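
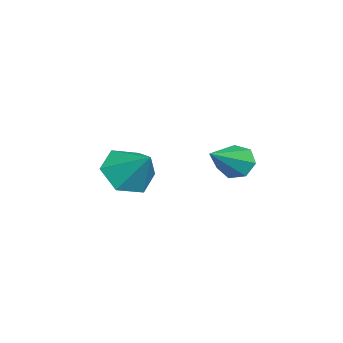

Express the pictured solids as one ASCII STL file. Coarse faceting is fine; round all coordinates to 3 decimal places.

solid 
facet normal -0.793 0.304 -0.527
outer loop
vertex 1.572 -0.649 -2.796
vertex 1.249 -0.463 -2.203
vertex 1.668 -0.078 -2.611
endloop
endfacet
facet normal 0.798 0.060 -0.600
outer loop
vertex 1.572 -0.649 -2.796
vertex 1.668 -0.078 -2.611
vertex 2.851 -1.077 -1.137
endloop
endfacet
facet normal -0.793 0.305 -0.527
outer loop
vertex 1.668 -0.078 -2.611
vertex 1.249 -0.463 -2.203
vertex 1.449 0.203 -2.119
endloop
endfacet
facet normal 0.705 0.704 -0.088
outer loop
vertex 1.668 -0.078 -2.611
vertex 1.449 0.203 -2.119
vertex 2.851 -1.077 -1.137
endloop
endfacet
facet normal -0.792 0.305 -0.528
outer loop
vertex 1.449 0.203 -2.119
vertex 1.249 -0.463 -2.203
vertex 1.079 -0.017 -1.691
endloop
endfacet
facet normal 0.258 0.750 0.609
outer loop
vertex 1.449 0.203 -2.119
vertex 1.079 -0.017 -1.691
vertex 2.851 -1.077 -1.137
endloop
endfacet
facet normal -0.793 0.304 -0.528
outer loop
vertex 1.079 -0.017 -1.691
vertex 1.249 -0.463 -2.203
vertex 0.837 -0.573 -1.648
endloop
endfacet
facet normal -0.204 0.163 0.965
outer loop
vertex 1.079 -0.017 -1.691
vertex 0.837 -0.573 -1.648
vertex 2.851 -1.077 -1.137
endloop
endfacet
facet normal -0.793 0.304 -0.528
outer loop
vertex 0.837 -0.573 -1.648
vertex 1.249 -0.463 -2.203
vertex 0.906 -1.046 -2.024
endloop
endfacet
facet normal -0.335 -0.616 0.713
outer loop
vertex 0.837 -0.573 -1.648
vertex 0.906 -1.046 -2.024
vertex 2.851 -1.077 -1.137
endloop
endfacet
facet normal -0.793 0.304 -0.528
outer loop
vertex 0.906 -1.046 -2.024
vertex 1.249 -0.463 -2.203
vertex 1.233 -1.079 -2.534
endloop
endfacet
facet normal -0.035 -0.998 0.042
outer loop
vertex 0.906 -1.046 -2.024
vertex 1.233 -1.079 -2.534
vertex 2.851 -1.077 -1.137
endloop
endfacet
facet normal -0.793 0.304 -0.527
outer loop
vertex 1.233 -1.079 -2.534
vertex 1.249 -0.463 -2.203
vertex 1.572 -0.649 -2.796
endloop
endfacet
facet normal 0.468 -0.699 -0.541
outer loop
vertex 1.233 -1.079 -2.534
vertex 1.572 -0.649 -2.796
vertex 2.851 -1.077 -1.137
endloop
endfacet
facet normal -0.455 -0.579 -0.676
outer loop
vertex -0.314 -5.269 -3.673
vertex -0.888 -4.439 -3.998
vertex 0.048 -4.646 -4.45
endloop
endfacet
facet normal 0.940 -0.205 0.273
outer loop
vertex -0.314 -5.269 -3.673
vertex 0.048 -4.646 -4.45
vertex -0.152 -3.501 -2.902
endloop
endfacet
facet normal -0.455 -0.579 -0.677
outer loop
vertex 0.048 -4.646 -4.45
vertex -0.888 -4.439 -3.998
vertex -0.525 -3.816 -4.775
endloop
endfacet
facet normal 0.840 0.483 -0.248
outer loop
vertex 0.048 -4.646 -4.45
vertex -0.525 -3.816 -4.775
vertex -0.152 -3.501 -2.902
endloop
endfacet
facet normal -0.454 -0.579 -0.677
outer loop
vertex -0.525 -3.816 -4.775
vertex -0.888 -4.439 -3.998
vertex -1.462 -3.609 -4.323
endloop
endfacet
facet normal 0.124 0.974 -0.189
outer loop
vertex -0.525 -3.816 -4.775
vertex -1.462 -3.609 -4.323
vertex -0.152 -3.501 -2.902
endloop
endfacet
facet normal -0.455 -0.579 -0.676
outer loop
vertex -1.462 -3.609 -4.323
vertex -0.888 -4.439 -3.998
vertex -1.824 -4.232 -3.546
endloop
endfacet
facet normal -0.491 0.777 0.394
outer loop
vertex -1.462 -3.609 -4.323
vertex -1.824 -4.232 -3.546
vertex -0.152 -3.501 -2.902
endloop
endfacet
facet normal -0.455 -0.579 -0.677
outer loop
vertex -1.824 -4.232 -3.546
vertex -0.888 -4.439 -3.998
vertex -1.251 -5.062 -3.221
endloop
endfacet
facet normal -0.391 0.088 0.916
outer loop
vertex -1.824 -4.232 -3.546
vertex -1.251 -5.062 -3.221
vertex -0.152 -3.501 -2.902
endloop
endfacet
facet normal -0.454 -0.579 -0.677
outer loop
vertex -1.251 -5.062 -3.221
vertex -0.888 -4.439 -3.998
vertex -0.314 -5.269 -3.673
endloop
endfacet
facet normal 0.324 -0.403 0.856
outer loop
vertex -1.251 -5.062 -3.221
vertex -0.314 -5.269 -3.673
vertex -0.152 -3.501 -2.902
endloop
endfacet

endsolid


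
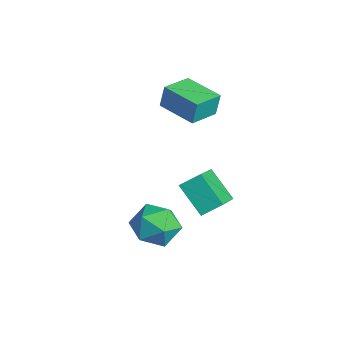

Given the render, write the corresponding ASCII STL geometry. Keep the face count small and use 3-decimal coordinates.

solid 
facet normal -0.912 -0.402 0.085
outer loop
vertex -3.516 2.22 1.627
vertex -4.095 3.486 1.405
vertex -3.53 2.027 0.565
endloop
endfacet
facet normal 0.410 -0.898 0.158
outer loop
vertex -1.925 2.734 0.415
vertex -3.516 2.22 1.627
vertex -3.53 2.027 0.565
endloop
endfacet
facet normal -0.912 -0.402 0.085
outer loop
vertex -3.53 2.027 0.565
vertex -4.095 3.486 1.405
vertex -4.109 3.293 0.342
endloop
endfacet
facet normal -0.013 -0.179 -0.984
outer loop
vertex -4.109 3.293 0.342
vertex -1.925 2.734 0.415
vertex -3.53 2.027 0.565
endloop
endfacet
facet normal 0.013 0.179 0.984
outer loop
vertex -3.516 2.22 1.627
vertex -2.49 4.193 1.255
vertex -4.095 3.486 1.405
endloop
endfacet
facet normal 0.410 -0.898 0.158
outer loop
vertex -1.911 2.927 1.478
vertex -3.516 2.22 1.627
vertex -1.925 2.734 0.415
endloop
endfacet
facet normal 0.012 0.179 0.984
outer loop
vertex -1.911 2.927 1.478
vertex -2.49 4.193 1.255
vertex -3.516 2.22 1.627
endloop
endfacet
facet normal -0.410 0.898 -0.158
outer loop
vertex -4.095 3.486 1.405
vertex -2.49 4.193 1.255
vertex -4.109 3.293 0.342
endloop
endfacet
facet normal -0.013 -0.178 -0.984
outer loop
vertex -2.504 4.0 0.193
vertex -1.925 2.734 0.415
vertex -4.109 3.293 0.342
endloop
endfacet
facet normal -0.410 0.898 -0.158
outer loop
vertex -4.109 3.293 0.342
vertex -2.49 4.193 1.255
vertex -2.504 4.0 0.193
endloop
endfacet
facet normal 0.912 0.402 -0.085
outer loop
vertex -2.504 4.0 0.193
vertex -1.911 2.927 1.478
vertex -1.925 2.734 0.415
endloop
endfacet
facet normal 0.912 0.402 -0.085
outer loop
vertex -2.49 4.193 1.255
vertex -1.911 2.927 1.478
vertex -2.504 4.0 0.193
endloop
endfacet
facet normal -0.208 -0.076 0.975
outer loop
vertex 0.271 0.79 -2.507
vertex -0.667 0.26 -2.748
vertex 0.265 -0.311 -2.594
endloop
endfacet
facet normal 0.497 -0.071 0.865
outer loop
vertex 0.271 0.79 -2.507
vertex 0.265 -0.311 -2.594
vertex 1.098 0.273 -3.025
endloop
endfacet
facet normal 0.663 0.534 0.525
outer loop
vertex 0.271 0.79 -2.507
vertex 1.098 0.273 -3.025
vertex 0.68 1.204 -3.445
endloop
endfacet
facet normal 0.060 0.903 0.425
outer loop
vertex 0.271 0.79 -2.507
vertex 0.68 1.204 -3.445
vertex -0.411 1.196 -3.274
endloop
endfacet
facet normal -0.478 0.526 0.703
outer loop
vertex 0.271 0.79 -2.507
vertex -0.411 1.196 -3.274
vertex -0.667 0.26 -2.748
endloop
endfacet
facet normal 0.657 -0.617 0.434
outer loop
vertex 1.098 0.273 -3.025
vertex 0.265 -0.311 -2.594
vertex 0.671 -0.576 -3.586
endloop
endfacet
facet normal -0.484 -0.625 0.612
outer loop
vertex 0.265 -0.311 -2.594
vertex -0.667 0.26 -2.748
vertex -0.42 -0.584 -3.415
endloop
endfacet
facet normal -0.921 0.349 0.173
outer loop
vertex -0.667 0.26 -2.748
vertex -0.411 1.196 -3.274
vertex -0.838 0.347 -3.835
endloop
endfacet
facet normal -0.050 0.960 -0.277
outer loop
vertex -0.411 1.196 -3.274
vertex 0.68 1.204 -3.445
vertex -0.005 0.931 -4.266
endloop
endfacet
facet normal 0.925 0.363 -0.116
outer loop
vertex 0.68 1.204 -3.445
vertex 1.098 0.273 -3.025
vertex 0.927 0.36 -4.112
endloop
endfacet
facet normal -0.060 -0.903 -0.425
outer loop
vertex -0.011 -0.17 -4.353
vertex 0.671 -0.576 -3.586
vertex -0.42 -0.584 -3.415
endloop
endfacet
facet normal -0.663 -0.534 -0.525
outer loop
vertex -0.011 -0.17 -4.353
vertex -0.42 -0.584 -3.415
vertex -0.838 0.347 -3.835
endloop
endfacet
facet normal -0.497 0.071 -0.865
outer loop
vertex -0.011 -0.17 -4.353
vertex -0.838 0.347 -3.835
vertex -0.005 0.931 -4.266
endloop
endfacet
facet normal 0.208 0.076 -0.975
outer loop
vertex -0.011 -0.17 -4.353
vertex -0.005 0.931 -4.266
vertex 0.927 0.36 -4.112
endloop
endfacet
facet normal 0.478 -0.526 -0.703
outer loop
vertex -0.011 -0.17 -4.353
vertex 0.927 0.36 -4.112
vertex 0.671 -0.576 -3.586
endloop
endfacet
facet normal 0.050 -0.960 0.277
outer loop
vertex -0.42 -0.584 -3.415
vertex 0.671 -0.576 -3.586
vertex 0.265 -0.311 -2.594
endloop
endfacet
facet normal -0.925 -0.363 0.116
outer loop
vertex -0.838 0.347 -3.835
vertex -0.42 -0.584 -3.415
vertex -0.667 0.26 -2.748
endloop
endfacet
facet normal -0.657 0.617 -0.434
outer loop
vertex -0.005 0.931 -4.266
vertex -0.838 0.347 -3.835
vertex -0.411 1.196 -3.274
endloop
endfacet
facet normal 0.484 0.625 -0.612
outer loop
vertex 0.927 0.36 -4.112
vertex -0.005 0.931 -4.266
vertex 0.68 1.204 -3.445
endloop
endfacet
facet normal 0.921 -0.349 -0.173
outer loop
vertex 0.671 -0.576 -3.586
vertex 0.927 0.36 -4.112
vertex 1.098 0.273 -3.025
endloop
endfacet
facet normal -0.665 0.524 -0.532
outer loop
vertex -2.803 3.037 -3.871
vertex -2.596 3.881 -3.299
vertex -1.594 3.474 -4.953
endloop
endfacet
facet normal -0.199 -0.811 -0.550
outer loop
vertex -0.204 2.379 -3.841
vertex -2.803 3.037 -3.871
vertex -1.594 3.474 -4.953
endloop
endfacet
facet normal -0.665 0.524 -0.532
outer loop
vertex -1.594 3.474 -4.953
vertex -2.596 3.881 -3.299
vertex -1.387 4.318 -4.381
endloop
endfacet
facet normal 0.720 0.260 -0.644
outer loop
vertex -1.387 4.318 -4.381
vertex -0.204 2.379 -3.841
vertex -1.594 3.474 -4.953
endloop
endfacet
facet normal -0.720 -0.260 0.644
outer loop
vertex -2.803 3.037 -3.871
vertex -1.206 2.786 -2.187
vertex -2.596 3.881 -3.299
endloop
endfacet
facet normal -0.199 -0.811 -0.550
outer loop
vertex -1.413 1.942 -2.759
vertex -2.803 3.037 -3.871
vertex -0.204 2.379 -3.841
endloop
endfacet
facet normal -0.720 -0.260 0.644
outer loop
vertex -1.413 1.942 -2.759
vertex -1.206 2.786 -2.187
vertex -2.803 3.037 -3.871
endloop
endfacet
facet normal 0.199 0.811 0.550
outer loop
vertex -2.596 3.881 -3.299
vertex -1.206 2.786 -2.187
vertex -1.387 4.318 -4.381
endloop
endfacet
facet normal 0.720 0.260 -0.644
outer loop
vertex 0.003 3.223 -3.269
vertex -0.204 2.379 -3.841
vertex -1.387 4.318 -4.381
endloop
endfacet
facet normal 0.199 0.811 0.550
outer loop
vertex -1.387 4.318 -4.381
vertex -1.206 2.786 -2.187
vertex 0.003 3.223 -3.269
endloop
endfacet
facet normal 0.665 -0.524 0.532
outer loop
vertex 0.003 3.223 -3.269
vertex -1.413 1.942 -2.759
vertex -0.204 2.379 -3.841
endloop
endfacet
facet normal 0.665 -0.524 0.532
outer loop
vertex -1.206 2.786 -2.187
vertex -1.413 1.942 -2.759
vertex 0.003 3.223 -3.269
endloop
endfacet

endsolid


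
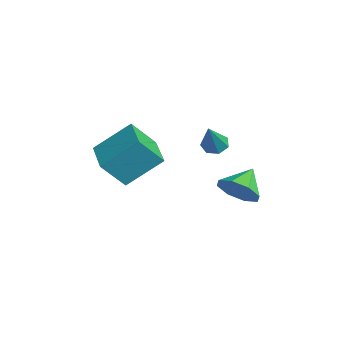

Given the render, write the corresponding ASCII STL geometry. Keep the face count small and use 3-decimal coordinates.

solid 
facet normal 0.530 -0.662 -0.530
outer loop
vertex 0.372 2.523 -2.77
vertex -0.463 1.853 -2.768
vertex -0.125 2.639 -3.411
endloop
endfacet
facet normal 0.204 0.979 0.019
outer loop
vertex 0.372 2.523 -2.77
vertex -0.125 2.639 -3.411
vertex -1.257 2.847 -1.972
endloop
endfacet
facet normal 0.530 -0.662 -0.530
outer loop
vertex -0.125 2.639 -3.411
vertex -0.463 1.853 -2.768
vertex -0.819 2.295 -3.675
endloop
endfacet
facet normal -0.299 0.882 -0.363
outer loop
vertex -0.125 2.639 -3.411
vertex -0.819 2.295 -3.675
vertex -1.257 2.847 -1.972
endloop
endfacet
facet normal 0.530 -0.662 -0.530
outer loop
vertex -0.819 2.295 -3.675
vertex -0.463 1.853 -2.768
vertex -1.305 1.692 -3.408
endloop
endfacet
facet normal -0.798 0.483 -0.362
outer loop
vertex -0.819 2.295 -3.675
vertex -1.305 1.692 -3.408
vertex -1.257 2.847 -1.972
endloop
endfacet
facet normal 0.529 -0.662 -0.530
outer loop
vertex -1.305 1.692 -3.408
vertex -0.463 1.853 -2.768
vertex -1.297 1.184 -2.765
endloop
endfacet
facet normal -1.000 0.013 0.023
outer loop
vertex -1.305 1.692 -3.408
vertex -1.297 1.184 -2.765
vertex -1.257 2.847 -1.972
endloop
endfacet
facet normal 0.529 -0.662 -0.530
outer loop
vertex -1.297 1.184 -2.765
vertex -0.463 1.853 -2.768
vertex -0.801 1.068 -2.125
endloop
endfacet
facet normal -0.787 -0.250 0.564
outer loop
vertex -1.297 1.184 -2.765
vertex -0.801 1.068 -2.125
vertex -1.257 2.847 -1.972
endloop
endfacet
facet normal 0.530 -0.662 -0.530
outer loop
vertex -0.801 1.068 -2.125
vertex -0.463 1.853 -2.768
vertex -0.106 1.412 -1.86
endloop
endfacet
facet normal -0.284 -0.154 0.946
outer loop
vertex -0.801 1.068 -2.125
vertex -0.106 1.412 -1.86
vertex -1.257 2.847 -1.972
endloop
endfacet
facet normal 0.530 -0.662 -0.530
outer loop
vertex -0.106 1.412 -1.86
vertex -0.463 1.853 -2.768
vertex 0.379 2.015 -2.128
endloop
endfacet
facet normal 0.216 0.247 0.945
outer loop
vertex -0.106 1.412 -1.86
vertex 0.379 2.015 -2.128
vertex -1.257 2.847 -1.972
endloop
endfacet
facet normal 0.530 -0.662 -0.530
outer loop
vertex 0.379 2.015 -2.128
vertex -0.463 1.853 -2.768
vertex 0.372 2.523 -2.77
endloop
endfacet
facet normal 0.417 0.715 0.561
outer loop
vertex 0.379 2.015 -2.128
vertex 0.372 2.523 -2.77
vertex -1.257 2.847 -1.972
endloop
endfacet
facet normal -0.494 0.343 -0.799
outer loop
vertex -1.644 1.834 -0.621
vertex -2.086 1.361 -0.551
vertex -2.087 1.958 -0.294
endloop
endfacet
facet normal 0.502 0.774 0.386
outer loop
vertex -1.644 1.834 -0.621
vertex -2.087 1.958 -0.294
vertex -1.134 0.699 0.991
endloop
endfacet
facet normal -0.492 0.343 -0.800
outer loop
vertex -2.087 1.958 -0.294
vertex -2.086 1.361 -0.551
vertex -2.529 1.634 -0.161
endloop
endfacet
facet normal -0.219 0.611 0.761
outer loop
vertex -2.087 1.958 -0.294
vertex -2.529 1.634 -0.161
vertex -1.134 0.699 0.991
endloop
endfacet
facet normal -0.493 0.343 -0.800
outer loop
vertex -2.529 1.634 -0.161
vertex -2.086 1.361 -0.551
vertex -2.637 1.104 -0.322
endloop
endfacet
facet normal -0.669 -0.088 0.738
outer loop
vertex -2.529 1.634 -0.161
vertex -2.637 1.104 -0.322
vertex -1.134 0.699 0.991
endloop
endfacet
facet normal -0.493 0.344 -0.799
outer loop
vertex -2.637 1.104 -0.322
vertex -2.086 1.361 -0.551
vertex -2.33 0.768 -0.656
endloop
endfacet
facet normal -0.506 -0.795 0.334
outer loop
vertex -2.637 1.104 -0.322
vertex -2.33 0.768 -0.656
vertex -1.134 0.699 0.991
endloop
endfacet
facet normal -0.493 0.344 -0.799
outer loop
vertex -2.33 0.768 -0.656
vertex -2.086 1.361 -0.551
vertex -1.839 0.879 -0.911
endloop
endfacet
facet normal 0.145 -0.979 -0.146
outer loop
vertex -2.33 0.768 -0.656
vertex -1.839 0.879 -0.911
vertex -1.134 0.699 0.991
endloop
endfacet
facet normal -0.493 0.344 -0.799
outer loop
vertex -1.839 0.879 -0.911
vertex -2.086 1.361 -0.551
vertex -1.534 1.353 -0.895
endloop
endfacet
facet normal 0.795 -0.500 -0.342
outer loop
vertex -1.839 0.879 -0.911
vertex -1.534 1.353 -0.895
vertex -1.134 0.699 0.991
endloop
endfacet
facet normal -0.493 0.343 -0.800
outer loop
vertex -1.534 1.353 -0.895
vertex -2.086 1.361 -0.551
vertex -1.644 1.834 -0.621
endloop
endfacet
facet normal 0.955 0.279 -0.106
outer loop
vertex -1.534 1.353 -0.895
vertex -1.644 1.834 -0.621
vertex -1.134 0.699 0.991
endloop
endfacet
facet normal -0.990 0.128 0.065
outer loop
vertex -2.253 -4.138 0.068
vertex -1.953 -2.514 1.429
vertex -2.198 -3.046 -1.247
endloop
endfacet
facet normal -0.140 -0.759 -0.636
outer loop
vertex -0.347 -3.286 -1.369
vertex -2.253 -4.138 0.068
vertex -2.198 -3.046 -1.247
endloop
endfacet
facet normal -0.990 0.128 0.065
outer loop
vertex -2.198 -3.046 -1.247
vertex -1.953 -2.514 1.429
vertex -1.898 -1.422 0.114
endloop
endfacet
facet normal 0.032 0.638 -0.769
outer loop
vertex -1.898 -1.422 0.114
vertex -0.347 -3.286 -1.369
vertex -2.198 -3.046 -1.247
endloop
endfacet
facet normal -0.032 -0.638 0.769
outer loop
vertex -2.253 -4.138 0.068
vertex -0.102 -2.754 1.307
vertex -1.953 -2.514 1.429
endloop
endfacet
facet normal -0.140 -0.759 -0.636
outer loop
vertex -0.402 -4.378 -0.054
vertex -2.253 -4.138 0.068
vertex -0.347 -3.286 -1.369
endloop
endfacet
facet normal -0.032 -0.638 0.769
outer loop
vertex -0.402 -4.378 -0.054
vertex -0.102 -2.754 1.307
vertex -2.253 -4.138 0.068
endloop
endfacet
facet normal 0.140 0.759 0.636
outer loop
vertex -1.953 -2.514 1.429
vertex -0.102 -2.754 1.307
vertex -1.898 -1.422 0.114
endloop
endfacet
facet normal 0.032 0.638 -0.769
outer loop
vertex -0.047 -1.662 -0.008
vertex -0.347 -3.286 -1.369
vertex -1.898 -1.422 0.114
endloop
endfacet
facet normal 0.140 0.759 0.636
outer loop
vertex -1.898 -1.422 0.114
vertex -0.102 -2.754 1.307
vertex -0.047 -1.662 -0.008
endloop
endfacet
facet normal 0.990 -0.128 -0.065
outer loop
vertex -0.047 -1.662 -0.008
vertex -0.402 -4.378 -0.054
vertex -0.347 -3.286 -1.369
endloop
endfacet
facet normal 0.990 -0.128 -0.065
outer loop
vertex -0.102 -2.754 1.307
vertex -0.402 -4.378 -0.054
vertex -0.047 -1.662 -0.008
endloop
endfacet

endsolid


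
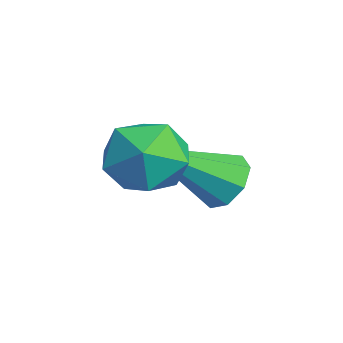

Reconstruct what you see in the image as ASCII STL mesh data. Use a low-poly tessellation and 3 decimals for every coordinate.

solid 
facet normal -0.396 -0.008 0.918
outer loop
vertex 3.407 0.742 1.028
vertex 3.886 0.25 1.23
vertex 4.036 0.946 1.301
endloop
endfacet
facet normal -0.472 0.634 0.613
outer loop
vertex 3.407 0.742 1.028
vertex 4.036 0.946 1.301
vertex 3.763 1.289 0.736
endloop
endfacet
facet normal -0.836 0.548 0.007
outer loop
vertex 3.407 0.742 1.028
vertex 3.763 1.289 0.736
vertex 3.443 0.806 0.317
endloop
endfacet
facet normal -0.987 -0.147 -0.063
outer loop
vertex 3.407 0.742 1.028
vertex 3.443 0.806 0.317
vertex 3.519 0.164 0.623
endloop
endfacet
facet normal -0.714 -0.489 0.501
outer loop
vertex 3.407 0.742 1.028
vertex 3.519 0.164 0.623
vertex 3.886 0.25 1.23
endloop
endfacet
facet normal 0.179 0.877 0.446
outer loop
vertex 3.763 1.289 0.736
vertex 4.036 0.946 1.301
vertex 4.461 1.136 0.757
endloop
endfacet
facet normal 0.301 -0.161 0.940
outer loop
vertex 4.036 0.946 1.301
vertex 3.886 0.25 1.23
vertex 4.537 0.494 1.063
endloop
endfacet
facet normal -0.214 -0.941 0.263
outer loop
vertex 3.886 0.25 1.23
vertex 3.519 0.164 0.623
vertex 4.217 0.011 0.644
endloop
endfacet
facet normal -0.656 -0.386 -0.648
outer loop
vertex 3.519 0.164 0.623
vertex 3.443 0.806 0.317
vertex 3.944 0.354 0.079
endloop
endfacet
facet normal -0.413 0.737 -0.534
outer loop
vertex 3.443 0.806 0.317
vertex 3.763 1.289 0.736
vertex 4.094 1.05 0.15
endloop
endfacet
facet normal 0.987 0.147 0.063
outer loop
vertex 4.573 0.558 0.352
vertex 4.461 1.136 0.757
vertex 4.537 0.494 1.063
endloop
endfacet
facet normal 0.836 -0.548 -0.007
outer loop
vertex 4.573 0.558 0.352
vertex 4.537 0.494 1.063
vertex 4.217 0.011 0.644
endloop
endfacet
facet normal 0.472 -0.634 -0.613
outer loop
vertex 4.573 0.558 0.352
vertex 4.217 0.011 0.644
vertex 3.944 0.354 0.079
endloop
endfacet
facet normal 0.396 0.008 -0.918
outer loop
vertex 4.573 0.558 0.352
vertex 3.944 0.354 0.079
vertex 4.094 1.05 0.15
endloop
endfacet
facet normal 0.714 0.489 -0.501
outer loop
vertex 4.573 0.558 0.352
vertex 4.094 1.05 0.15
vertex 4.461 1.136 0.757
endloop
endfacet
facet normal 0.656 0.386 0.648
outer loop
vertex 4.537 0.494 1.063
vertex 4.461 1.136 0.757
vertex 4.036 0.946 1.301
endloop
endfacet
facet normal 0.413 -0.737 0.534
outer loop
vertex 4.217 0.011 0.644
vertex 4.537 0.494 1.063
vertex 3.886 0.25 1.23
endloop
endfacet
facet normal -0.179 -0.877 -0.446
outer loop
vertex 3.944 0.354 0.079
vertex 4.217 0.011 0.644
vertex 3.519 0.164 0.623
endloop
endfacet
facet normal -0.301 0.161 -0.940
outer loop
vertex 4.094 1.05 0.15
vertex 3.944 0.354 0.079
vertex 3.443 0.806 0.317
endloop
endfacet
facet normal 0.214 0.941 -0.263
outer loop
vertex 4.461 1.136 0.757
vertex 4.094 1.05 0.15
vertex 3.763 1.289 0.736
endloop
endfacet
facet normal -0.067 0.809 -0.584
outer loop
vertex 3.193 2.342 -0.141
vertex 2.968 2.049 -0.521
vertex 2.789 2.331 -0.11
endloop
endfacet
facet normal 0.064 0.321 0.945
outer loop
vertex 3.193 2.342 -0.141
vertex 2.789 2.331 -0.11
vertex 3.072 0.771 0.401
endloop
endfacet
facet normal -0.064 0.810 -0.583
outer loop
vertex 2.789 2.331 -0.11
vertex 2.968 2.049 -0.521
vertex 2.49 2.156 -0.32
endloop
endfacet
facet normal -0.622 0.139 0.770
outer loop
vertex 2.789 2.331 -0.11
vertex 2.49 2.156 -0.32
vertex 3.072 0.771 0.401
endloop
endfacet
facet normal -0.064 0.809 -0.584
outer loop
vertex 2.49 2.156 -0.32
vertex 2.968 2.049 -0.521
vertex 2.471 1.918 -0.648
endloop
endfacet
facet normal -0.933 -0.264 0.246
outer loop
vertex 2.49 2.156 -0.32
vertex 2.471 1.918 -0.648
vertex 3.072 0.771 0.401
endloop
endfacet
facet normal -0.065 0.810 -0.583
outer loop
vertex 2.471 1.918 -0.648
vertex 2.968 2.049 -0.521
vertex 2.744 1.757 -0.902
endloop
endfacet
facet normal -0.685 -0.653 -0.322
outer loop
vertex 2.471 1.918 -0.648
vertex 2.744 1.757 -0.902
vertex 3.072 0.771 0.401
endloop
endfacet
facet normal -0.063 0.810 -0.583
outer loop
vertex 2.744 1.757 -0.902
vertex 2.968 2.049 -0.521
vertex 3.148 1.767 -0.932
endloop
endfacet
facet normal -0.025 -0.800 -0.599
outer loop
vertex 2.744 1.757 -0.902
vertex 3.148 1.767 -0.932
vertex 3.072 0.771 0.401
endloop
endfacet
facet normal -0.066 0.809 -0.584
outer loop
vertex 3.148 1.767 -0.932
vertex 2.968 2.049 -0.521
vertex 3.447 1.943 -0.722
endloop
endfacet
facet normal 0.662 -0.618 -0.424
outer loop
vertex 3.148 1.767 -0.932
vertex 3.447 1.943 -0.722
vertex 3.072 0.771 0.401
endloop
endfacet
facet normal -0.066 0.809 -0.584
outer loop
vertex 3.447 1.943 -0.722
vertex 2.968 2.049 -0.521
vertex 3.466 2.181 -0.394
endloop
endfacet
facet normal 0.971 -0.215 0.100
outer loop
vertex 3.447 1.943 -0.722
vertex 3.466 2.181 -0.394
vertex 3.072 0.771 0.401
endloop
endfacet
facet normal -0.065 0.809 -0.585
outer loop
vertex 3.466 2.181 -0.394
vertex 2.968 2.049 -0.521
vertex 3.193 2.342 -0.141
endloop
endfacet
facet normal 0.723 0.175 0.669
outer loop
vertex 3.466 2.181 -0.394
vertex 3.193 2.342 -0.141
vertex 3.072 0.771 0.401
endloop
endfacet

endsolid


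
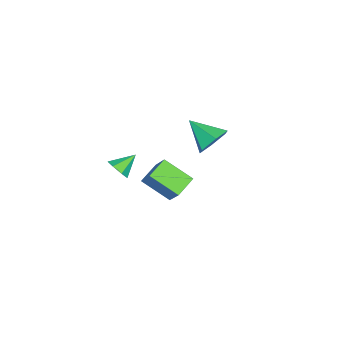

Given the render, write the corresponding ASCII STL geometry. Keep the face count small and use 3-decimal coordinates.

solid 
facet normal -0.877 0.301 0.375
outer loop
vertex -3.247 -2.775 -2.477
vertex -2.456 -2.048 -1.212
vertex -3.131 -1.259 -3.422
endloop
endfacet
facet normal -0.477 -0.438 -0.762
outer loop
vertex -2.044 -1.632 -3.888
vertex -3.247 -2.775 -2.477
vertex -3.131 -1.259 -3.422
endloop
endfacet
facet normal -0.876 0.302 0.375
outer loop
vertex -3.131 -1.259 -3.422
vertex -2.456 -2.048 -1.212
vertex -2.339 -0.532 -2.157
endloop
endfacet
facet normal 0.065 0.847 -0.527
outer loop
vertex -2.339 -0.532 -2.157
vertex -2.044 -1.632 -3.888
vertex -3.131 -1.259 -3.422
endloop
endfacet
facet normal -0.065 -0.847 0.527
outer loop
vertex -3.247 -2.775 -2.477
vertex -1.369 -2.421 -1.678
vertex -2.456 -2.048 -1.212
endloop
endfacet
facet normal -0.477 -0.438 -0.762
outer loop
vertex -2.161 -3.148 -2.943
vertex -3.247 -2.775 -2.477
vertex -2.044 -1.632 -3.888
endloop
endfacet
facet normal -0.065 -0.847 0.527
outer loop
vertex -2.161 -3.148 -2.943
vertex -1.369 -2.421 -1.678
vertex -3.247 -2.775 -2.477
endloop
endfacet
facet normal 0.477 0.438 0.762
outer loop
vertex -2.456 -2.048 -1.212
vertex -1.369 -2.421 -1.678
vertex -2.339 -0.532 -2.157
endloop
endfacet
facet normal 0.065 0.847 -0.527
outer loop
vertex -1.253 -0.905 -2.623
vertex -2.044 -1.632 -3.888
vertex -2.339 -0.532 -2.157
endloop
endfacet
facet normal 0.477 0.438 0.762
outer loop
vertex -2.339 -0.532 -2.157
vertex -1.369 -2.421 -1.678
vertex -1.253 -0.905 -2.623
endloop
endfacet
facet normal 0.877 -0.301 -0.375
outer loop
vertex -1.253 -0.905 -2.623
vertex -2.161 -3.148 -2.943
vertex -2.044 -1.632 -3.888
endloop
endfacet
facet normal 0.876 -0.301 -0.376
outer loop
vertex -1.369 -2.421 -1.678
vertex -2.161 -3.148 -2.943
vertex -1.253 -0.905 -2.623
endloop
endfacet
facet normal 0.271 0.814 -0.514
outer loop
vertex 0.584 0.747 2.494
vertex 0.222 1.288 3.159
vertex 1.112 1.022 3.208
endloop
endfacet
facet normal 0.578 -0.807 -0.117
outer loop
vertex 0.584 0.747 2.494
vertex 1.112 1.022 3.208
vertex -0.222 -0.048 4.001
endloop
endfacet
facet normal 0.272 0.814 -0.514
outer loop
vertex 1.112 1.022 3.208
vertex 0.222 1.288 3.159
vertex 0.751 1.562 3.873
endloop
endfacet
facet normal 0.671 -0.354 0.652
outer loop
vertex 1.112 1.022 3.208
vertex 0.751 1.562 3.873
vertex -0.222 -0.048 4.001
endloop
endfacet
facet normal 0.272 0.814 -0.514
outer loop
vertex 0.751 1.562 3.873
vertex 0.222 1.288 3.159
vertex -0.139 1.828 3.824
endloop
endfacet
facet normal -0.026 0.095 0.995
outer loop
vertex 0.751 1.562 3.873
vertex -0.139 1.828 3.824
vertex -0.222 -0.048 4.001
endloop
endfacet
facet normal 0.271 0.814 -0.514
outer loop
vertex -0.139 1.828 3.824
vertex 0.222 1.288 3.159
vertex -0.668 1.553 3.11
endloop
endfacet
facet normal -0.816 0.090 0.570
outer loop
vertex -0.139 1.828 3.824
vertex -0.668 1.553 3.11
vertex -0.222 -0.048 4.001
endloop
endfacet
facet normal 0.271 0.814 -0.514
outer loop
vertex -0.668 1.553 3.11
vertex 0.222 1.288 3.159
vertex -0.306 1.013 2.445
endloop
endfacet
facet normal -0.910 -0.364 -0.199
outer loop
vertex -0.668 1.553 3.11
vertex -0.306 1.013 2.445
vertex -0.222 -0.048 4.001
endloop
endfacet
facet normal 0.271 0.814 -0.514
outer loop
vertex -0.306 1.013 2.445
vertex 0.222 1.288 3.159
vertex 0.584 0.747 2.494
endloop
endfacet
facet normal -0.213 -0.813 -0.543
outer loop
vertex -0.306 1.013 2.445
vertex 0.584 0.747 2.494
vertex -0.222 -0.048 4.001
endloop
endfacet
facet normal 0.656 -0.519 -0.548
outer loop
vertex 1.864 -3.034 1.522
vertex 1.487 -2.946 0.987
vertex 1.977 -2.565 1.213
endloop
endfacet
facet normal 0.355 0.453 0.818
outer loop
vertex 1.864 -3.034 1.522
vertex 1.977 -2.565 1.213
vertex 0.713 -2.334 1.633
endloop
endfacet
facet normal 0.656 -0.519 -0.548
outer loop
vertex 1.977 -2.565 1.213
vertex 1.487 -2.946 0.987
vertex 1.721 -2.383 0.734
endloop
endfacet
facet normal 0.247 0.942 0.226
outer loop
vertex 1.977 -2.565 1.213
vertex 1.721 -2.383 0.734
vertex 0.713 -2.334 1.633
endloop
endfacet
facet normal 0.657 -0.519 -0.547
outer loop
vertex 1.721 -2.383 0.734
vertex 1.487 -2.946 0.987
vertex 1.29 -2.624 0.445
endloop
endfacet
facet normal -0.268 0.898 -0.349
outer loop
vertex 1.721 -2.383 0.734
vertex 1.29 -2.624 0.445
vertex 0.713 -2.334 1.633
endloop
endfacet
facet normal 0.657 -0.519 -0.547
outer loop
vertex 1.29 -2.624 0.445
vertex 1.487 -2.946 0.987
vertex 1.007 -3.108 0.564
endloop
endfacet
facet normal -0.805 0.353 -0.477
outer loop
vertex 1.29 -2.624 0.445
vertex 1.007 -3.108 0.564
vertex 0.713 -2.334 1.633
endloop
endfacet
facet normal 0.657 -0.518 -0.548
outer loop
vertex 1.007 -3.108 0.564
vertex 1.487 -2.946 0.987
vertex 1.086 -3.47 1.001
endloop
endfacet
facet normal -0.958 -0.281 -0.060
outer loop
vertex 1.007 -3.108 0.564
vertex 1.086 -3.47 1.001
vertex 0.713 -2.334 1.633
endloop
endfacet
facet normal 0.657 -0.518 -0.548
outer loop
vertex 1.086 -3.47 1.001
vertex 1.487 -2.946 0.987
vertex 1.467 -3.437 1.427
endloop
endfacet
facet normal -0.612 -0.528 0.588
outer loop
vertex 1.086 -3.47 1.001
vertex 1.467 -3.437 1.427
vertex 0.713 -2.334 1.633
endloop
endfacet
facet normal 0.657 -0.518 -0.548
outer loop
vertex 1.467 -3.437 1.427
vertex 1.487 -2.946 0.987
vertex 1.864 -3.034 1.522
endloop
endfacet
facet normal -0.029 -0.202 0.979
outer loop
vertex 1.467 -3.437 1.427
vertex 1.864 -3.034 1.522
vertex 0.713 -2.334 1.633
endloop
endfacet

endsolid


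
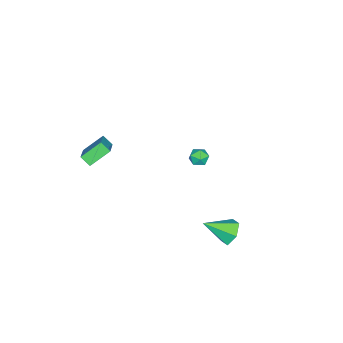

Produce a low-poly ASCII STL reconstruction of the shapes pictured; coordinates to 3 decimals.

solid 
facet normal -0.410 0.732 -0.544
outer loop
vertex 2.756 5.206 -1.059
vertex 2.163 4.555 -1.488
vertex 1.88 5.007 -0.666
endloop
endfacet
facet normal 0.330 0.309 0.892
outer loop
vertex 2.756 5.206 -1.059
vertex 1.88 5.007 -0.666
vertex 2.977 3.105 -0.412
endloop
endfacet
facet normal -0.411 0.732 -0.544
outer loop
vertex 1.88 5.007 -0.666
vertex 2.163 4.555 -1.488
vertex 1.288 4.355 -1.096
endloop
endfacet
facet normal -0.466 -0.152 0.872
outer loop
vertex 1.88 5.007 -0.666
vertex 1.288 4.355 -1.096
vertex 2.977 3.105 -0.412
endloop
endfacet
facet normal -0.411 0.732 -0.544
outer loop
vertex 1.288 4.355 -1.096
vertex 2.163 4.555 -1.488
vertex 1.571 3.903 -1.918
endloop
endfacet
facet normal -0.633 -0.749 0.194
outer loop
vertex 1.288 4.355 -1.096
vertex 1.571 3.903 -1.918
vertex 2.977 3.105 -0.412
endloop
endfacet
facet normal -0.411 0.732 -0.544
outer loop
vertex 1.571 3.903 -1.918
vertex 2.163 4.555 -1.488
vertex 2.447 4.103 -2.31
endloop
endfacet
facet normal -0.006 -0.886 -0.464
outer loop
vertex 1.571 3.903 -1.918
vertex 2.447 4.103 -2.31
vertex 2.977 3.105 -0.412
endloop
endfacet
facet normal -0.410 0.732 -0.544
outer loop
vertex 2.447 4.103 -2.31
vertex 2.163 4.555 -1.488
vertex 3.039 4.754 -1.881
endloop
endfacet
facet normal 0.789 -0.425 -0.444
outer loop
vertex 2.447 4.103 -2.31
vertex 3.039 4.754 -1.881
vertex 2.977 3.105 -0.412
endloop
endfacet
facet normal -0.410 0.732 -0.544
outer loop
vertex 3.039 4.754 -1.881
vertex 2.163 4.555 -1.488
vertex 2.756 5.206 -1.059
endloop
endfacet
facet normal 0.957 0.173 0.234
outer loop
vertex 3.039 4.754 -1.881
vertex 2.756 5.206 -1.059
vertex 2.977 3.105 -0.412
endloop
endfacet
facet normal 0.200 0.610 0.766
outer loop
vertex -3.343 0.82 -0.379
vertex -3.268 0.238 0.065
vertex -2.684 0.501 -0.297
endloop
endfacet
facet normal 0.416 0.897 0.149
outer loop
vertex -3.343 0.82 -0.379
vertex -2.684 0.501 -0.297
vertex -2.909 0.716 -0.965
endloop
endfacet
facet normal -0.151 0.948 -0.280
outer loop
vertex -3.343 0.82 -0.379
vertex -2.909 0.716 -0.965
vertex -3.632 0.586 -1.014
endloop
endfacet
facet normal -0.718 0.692 0.072
outer loop
vertex -3.343 0.82 -0.379
vertex -3.632 0.586 -1.014
vertex -3.854 0.29 -0.378
endloop
endfacet
facet normal -0.500 0.484 0.718
outer loop
vertex -3.343 0.82 -0.379
vertex -3.854 0.29 -0.378
vertex -3.268 0.238 0.065
endloop
endfacet
facet normal 0.881 0.448 -0.152
outer loop
vertex -2.909 0.716 -0.965
vertex -2.684 0.501 -0.297
vertex -2.566 0.07 -0.882
endloop
endfacet
facet normal 0.532 -0.017 0.846
outer loop
vertex -2.684 0.501 -0.297
vertex -3.268 0.238 0.065
vertex -2.788 -0.226 -0.246
endloop
endfacet
facet normal -0.601 -0.220 0.769
outer loop
vertex -3.268 0.238 0.065
vertex -3.854 0.29 -0.378
vertex -3.511 -0.356 -0.295
endloop
endfacet
facet normal -0.953 0.117 -0.278
outer loop
vertex -3.854 0.29 -0.378
vertex -3.632 0.586 -1.014
vertex -3.736 -0.141 -0.963
endloop
endfacet
facet normal -0.038 0.529 -0.848
outer loop
vertex -3.632 0.586 -1.014
vertex -2.909 0.716 -0.965
vertex -3.152 0.122 -1.325
endloop
endfacet
facet normal 0.718 -0.692 -0.072
outer loop
vertex -3.077 -0.46 -0.881
vertex -2.566 0.07 -0.882
vertex -2.788 -0.226 -0.246
endloop
endfacet
facet normal 0.151 -0.948 0.280
outer loop
vertex -3.077 -0.46 -0.881
vertex -2.788 -0.226 -0.246
vertex -3.511 -0.356 -0.295
endloop
endfacet
facet normal -0.416 -0.897 -0.149
outer loop
vertex -3.077 -0.46 -0.881
vertex -3.511 -0.356 -0.295
vertex -3.736 -0.141 -0.963
endloop
endfacet
facet normal -0.200 -0.610 -0.766
outer loop
vertex -3.077 -0.46 -0.881
vertex -3.736 -0.141 -0.963
vertex -3.152 0.122 -1.325
endloop
endfacet
facet normal 0.500 -0.484 -0.718
outer loop
vertex -3.077 -0.46 -0.881
vertex -3.152 0.122 -1.325
vertex -2.566 0.07 -0.882
endloop
endfacet
facet normal 0.953 -0.117 0.278
outer loop
vertex -2.788 -0.226 -0.246
vertex -2.566 0.07 -0.882
vertex -2.684 0.501 -0.297
endloop
endfacet
facet normal 0.038 -0.529 0.848
outer loop
vertex -3.511 -0.356 -0.295
vertex -2.788 -0.226 -0.246
vertex -3.268 0.238 0.065
endloop
endfacet
facet normal -0.881 -0.448 0.152
outer loop
vertex -3.736 -0.141 -0.963
vertex -3.511 -0.356 -0.295
vertex -3.854 0.29 -0.378
endloop
endfacet
facet normal -0.532 0.017 -0.846
outer loop
vertex -3.152 0.122 -1.325
vertex -3.736 -0.141 -0.963
vertex -3.632 0.586 -1.014
endloop
endfacet
facet normal 0.601 0.220 -0.769
outer loop
vertex -2.566 0.07 -0.882
vertex -3.152 0.122 -1.325
vertex -2.909 0.716 -0.965
endloop
endfacet
facet normal -0.802 -0.323 -0.502
outer loop
vertex 1.485 -4.146 4.026
vertex 1.563 -3.496 3.484
vertex 2.441 -5.049 3.08
endloop
endfacet
facet normal -0.092 -0.765 0.637
outer loop
vertex 3.997 -4.424 4.056
vertex 1.485 -4.146 4.026
vertex 2.441 -5.049 3.08
endloop
endfacet
facet normal -0.802 -0.323 -0.502
outer loop
vertex 2.441 -5.049 3.08
vertex 1.563 -3.496 3.484
vertex 2.519 -4.399 2.538
endloop
endfacet
facet normal 0.590 -0.558 -0.584
outer loop
vertex 2.519 -4.399 2.538
vertex 3.997 -4.424 4.056
vertex 2.441 -5.049 3.08
endloop
endfacet
facet normal -0.590 0.558 0.584
outer loop
vertex 1.485 -4.146 4.026
vertex 3.119 -2.871 4.46
vertex 1.563 -3.496 3.484
endloop
endfacet
facet normal -0.092 -0.765 0.637
outer loop
vertex 3.041 -3.521 5.002
vertex 1.485 -4.146 4.026
vertex 3.997 -4.424 4.056
endloop
endfacet
facet normal -0.590 0.558 0.584
outer loop
vertex 3.041 -3.521 5.002
vertex 3.119 -2.871 4.46
vertex 1.485 -4.146 4.026
endloop
endfacet
facet normal 0.092 0.765 -0.637
outer loop
vertex 1.563 -3.496 3.484
vertex 3.119 -2.871 4.46
vertex 2.519 -4.399 2.538
endloop
endfacet
facet normal 0.590 -0.558 -0.584
outer loop
vertex 4.075 -3.774 3.514
vertex 3.997 -4.424 4.056
vertex 2.519 -4.399 2.538
endloop
endfacet
facet normal 0.092 0.765 -0.637
outer loop
vertex 2.519 -4.399 2.538
vertex 3.119 -2.871 4.46
vertex 4.075 -3.774 3.514
endloop
endfacet
facet normal 0.802 0.323 0.502
outer loop
vertex 4.075 -3.774 3.514
vertex 3.041 -3.521 5.002
vertex 3.997 -4.424 4.056
endloop
endfacet
facet normal 0.802 0.323 0.502
outer loop
vertex 3.119 -2.871 4.46
vertex 3.041 -3.521 5.002
vertex 4.075 -3.774 3.514
endloop
endfacet

endsolid


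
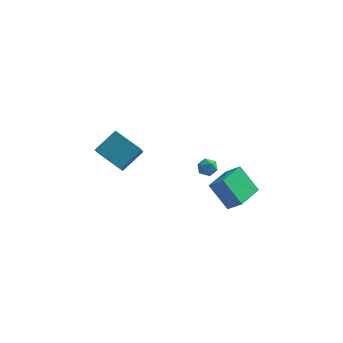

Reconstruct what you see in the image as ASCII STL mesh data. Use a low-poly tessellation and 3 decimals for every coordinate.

solid 
facet normal -0.721 0.231 -0.653
outer loop
vertex 1.895 -2.061 -3.535
vertex 2.598 -0.192 -3.649
vertex 3.071 -2.594 -5.022
endloop
endfacet
facet normal -0.352 -0.934 0.057
outer loop
vertex 3.922 -2.868 -4.251
vertex 1.895 -2.061 -3.535
vertex 3.071 -2.594 -5.022
endloop
endfacet
facet normal -0.721 0.232 -0.654
outer loop
vertex 3.071 -2.594 -5.022
vertex 2.598 -0.192 -3.649
vertex 3.775 -0.726 -5.136
endloop
endfacet
facet normal 0.597 -0.271 -0.755
outer loop
vertex 3.775 -0.726 -5.136
vertex 3.922 -2.868 -4.251
vertex 3.071 -2.594 -5.022
endloop
endfacet
facet normal -0.597 0.271 0.755
outer loop
vertex 1.895 -2.061 -3.535
vertex 3.449 -0.466 -2.878
vertex 2.598 -0.192 -3.649
endloop
endfacet
facet normal -0.352 -0.934 0.057
outer loop
vertex 2.745 -2.334 -2.764
vertex 1.895 -2.061 -3.535
vertex 3.922 -2.868 -4.251
endloop
endfacet
facet normal -0.597 0.271 0.755
outer loop
vertex 2.745 -2.334 -2.764
vertex 3.449 -0.466 -2.878
vertex 1.895 -2.061 -3.535
endloop
endfacet
facet normal 0.352 0.934 -0.057
outer loop
vertex 2.598 -0.192 -3.649
vertex 3.449 -0.466 -2.878
vertex 3.775 -0.726 -5.136
endloop
endfacet
facet normal 0.598 -0.271 -0.755
outer loop
vertex 4.625 -0.999 -4.365
vertex 3.922 -2.868 -4.251
vertex 3.775 -0.726 -5.136
endloop
endfacet
facet normal 0.352 0.934 -0.057
outer loop
vertex 3.775 -0.726 -5.136
vertex 3.449 -0.466 -2.878
vertex 4.625 -0.999 -4.365
endloop
endfacet
facet normal 0.721 -0.231 0.654
outer loop
vertex 4.625 -0.999 -4.365
vertex 2.745 -2.334 -2.764
vertex 3.922 -2.868 -4.251
endloop
endfacet
facet normal 0.721 -0.232 0.653
outer loop
vertex 3.449 -0.466 -2.878
vertex 2.745 -2.334 -2.764
vertex 4.625 -0.999 -4.365
endloop
endfacet
facet normal -0.592 0.721 0.361
outer loop
vertex 1.749 -1.689 -1.791
vertex 1.258 -2.116 -1.744
vertex 1.666 -2.032 -1.242
endloop
endfacet
facet normal 0.087 0.839 0.537
outer loop
vertex 1.749 -1.689 -1.791
vertex 1.666 -2.032 -1.242
vertex 2.265 -1.94 -1.483
endloop
endfacet
facet normal 0.467 0.882 -0.065
outer loop
vertex 1.749 -1.689 -1.791
vertex 2.265 -1.94 -1.483
vertex 2.228 -1.968 -2.133
endloop
endfacet
facet normal 0.021 0.789 -0.614
outer loop
vertex 1.749 -1.689 -1.791
vertex 2.228 -1.968 -2.133
vertex 1.606 -2.077 -2.294
endloop
endfacet
facet normal -0.633 0.689 -0.352
outer loop
vertex 1.749 -1.689 -1.791
vertex 1.606 -2.077 -2.294
vertex 1.258 -2.116 -1.744
endloop
endfacet
facet normal 0.323 0.274 0.906
outer loop
vertex 2.265 -1.94 -1.483
vertex 1.666 -2.032 -1.242
vertex 2.094 -2.523 -1.246
endloop
endfacet
facet normal -0.780 0.082 0.620
outer loop
vertex 1.666 -2.032 -1.242
vertex 1.258 -2.116 -1.744
vertex 1.472 -2.632 -1.407
endloop
endfacet
facet normal -0.846 0.031 -0.533
outer loop
vertex 1.258 -2.116 -1.744
vertex 1.606 -2.077 -2.294
vertex 1.435 -2.66 -2.057
endloop
endfacet
facet normal 0.214 0.194 -0.957
outer loop
vertex 1.606 -2.077 -2.294
vertex 2.228 -1.968 -2.133
vertex 2.034 -2.568 -2.298
endloop
endfacet
facet normal 0.937 0.344 -0.068
outer loop
vertex 2.228 -1.968 -2.133
vertex 2.265 -1.94 -1.483
vertex 2.442 -2.484 -1.796
endloop
endfacet
facet normal -0.021 -0.789 0.614
outer loop
vertex 1.951 -2.911 -1.749
vertex 2.094 -2.523 -1.246
vertex 1.472 -2.632 -1.407
endloop
endfacet
facet normal -0.467 -0.882 0.065
outer loop
vertex 1.951 -2.911 -1.749
vertex 1.472 -2.632 -1.407
vertex 1.435 -2.66 -2.057
endloop
endfacet
facet normal -0.087 -0.839 -0.537
outer loop
vertex 1.951 -2.911 -1.749
vertex 1.435 -2.66 -2.057
vertex 2.034 -2.568 -2.298
endloop
endfacet
facet normal 0.592 -0.721 -0.361
outer loop
vertex 1.951 -2.911 -1.749
vertex 2.034 -2.568 -2.298
vertex 2.442 -2.484 -1.796
endloop
endfacet
facet normal 0.633 -0.689 0.352
outer loop
vertex 1.951 -2.911 -1.749
vertex 2.442 -2.484 -1.796
vertex 2.094 -2.523 -1.246
endloop
endfacet
facet normal -0.214 -0.194 0.957
outer loop
vertex 1.472 -2.632 -1.407
vertex 2.094 -2.523 -1.246
vertex 1.666 -2.032 -1.242
endloop
endfacet
facet normal -0.937 -0.344 0.068
outer loop
vertex 1.435 -2.66 -2.057
vertex 1.472 -2.632 -1.407
vertex 1.258 -2.116 -1.744
endloop
endfacet
facet normal -0.323 -0.274 -0.906
outer loop
vertex 2.034 -2.568 -2.298
vertex 1.435 -2.66 -2.057
vertex 1.606 -2.077 -2.294
endloop
endfacet
facet normal 0.780 -0.082 -0.620
outer loop
vertex 2.442 -2.484 -1.796
vertex 2.034 -2.568 -2.298
vertex 2.228 -1.968 -2.133
endloop
endfacet
facet normal 0.846 -0.031 0.533
outer loop
vertex 2.094 -2.523 -1.246
vertex 2.442 -2.484 -1.796
vertex 2.265 -1.94 -1.483
endloop
endfacet
facet normal -0.823 0.342 0.454
outer loop
vertex -3.832 -0.215 -0.887
vertex -3.958 0.95 -1.992
vertex -4.84 -1.289 -1.905
endloop
endfacet
facet normal 0.078 -0.723 0.686
outer loop
vertex -3.202 -1.97 -2.808
vertex -3.832 -0.215 -0.887
vertex -4.84 -1.289 -1.905
endloop
endfacet
facet normal -0.823 0.342 0.454
outer loop
vertex -4.84 -1.289 -1.905
vertex -3.958 0.95 -1.992
vertex -4.965 -0.124 -3.01
endloop
endfacet
facet normal -0.563 -0.600 -0.569
outer loop
vertex -4.965 -0.124 -3.01
vertex -3.202 -1.97 -2.808
vertex -4.84 -1.289 -1.905
endloop
endfacet
facet normal 0.563 0.600 0.568
outer loop
vertex -3.832 -0.215 -0.887
vertex -2.32 0.269 -2.895
vertex -3.958 0.95 -1.992
endloop
endfacet
facet normal 0.078 -0.723 0.686
outer loop
vertex -2.195 -0.896 -1.79
vertex -3.832 -0.215 -0.887
vertex -3.202 -1.97 -2.808
endloop
endfacet
facet normal 0.563 0.600 0.569
outer loop
vertex -2.195 -0.896 -1.79
vertex -2.32 0.269 -2.895
vertex -3.832 -0.215 -0.887
endloop
endfacet
facet normal -0.078 0.723 -0.686
outer loop
vertex -3.958 0.95 -1.992
vertex -2.32 0.269 -2.895
vertex -4.965 -0.124 -3.01
endloop
endfacet
facet normal -0.563 -0.600 -0.568
outer loop
vertex -3.328 -0.805 -3.913
vertex -3.202 -1.97 -2.808
vertex -4.965 -0.124 -3.01
endloop
endfacet
facet normal -0.078 0.723 -0.686
outer loop
vertex -4.965 -0.124 -3.01
vertex -2.32 0.269 -2.895
vertex -3.328 -0.805 -3.913
endloop
endfacet
facet normal 0.823 -0.341 -0.454
outer loop
vertex -3.328 -0.805 -3.913
vertex -2.195 -0.896 -1.79
vertex -3.202 -1.97 -2.808
endloop
endfacet
facet normal 0.823 -0.342 -0.454
outer loop
vertex -2.32 0.269 -2.895
vertex -2.195 -0.896 -1.79
vertex -3.328 -0.805 -3.913
endloop
endfacet

endsolid


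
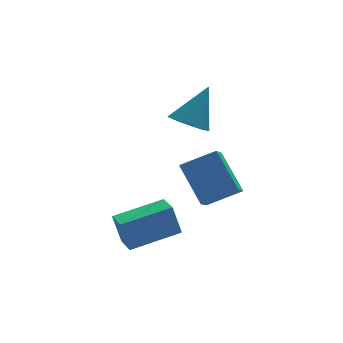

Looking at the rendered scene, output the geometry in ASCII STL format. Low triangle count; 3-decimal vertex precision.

solid 
facet normal -0.400 -0.685 0.609
outer loop
vertex 4.048 0.555 0.748
vertex 2.609 0.758 0.031
vertex 4.515 -0.924 -0.607
endloop
endfacet
facet normal 0.888 -0.125 0.443
outer loop
vertex 4.951 -0.178 -1.271
vertex 4.048 0.555 0.748
vertex 4.515 -0.924 -0.607
endloop
endfacet
facet normal -0.400 -0.685 0.609
outer loop
vertex 4.515 -0.924 -0.607
vertex 2.609 0.758 0.031
vertex 3.076 -0.721 -1.324
endloop
endfacet
facet normal 0.227 -0.718 -0.658
outer loop
vertex 3.076 -0.721 -1.324
vertex 4.951 -0.178 -1.271
vertex 4.515 -0.924 -0.607
endloop
endfacet
facet normal -0.227 0.718 0.658
outer loop
vertex 4.048 0.555 0.748
vertex 3.045 1.504 -0.633
vertex 2.609 0.758 0.031
endloop
endfacet
facet normal 0.888 -0.125 0.443
outer loop
vertex 4.484 1.301 0.084
vertex 4.048 0.555 0.748
vertex 4.951 -0.178 -1.271
endloop
endfacet
facet normal -0.227 0.718 0.658
outer loop
vertex 4.484 1.301 0.084
vertex 3.045 1.504 -0.633
vertex 4.048 0.555 0.748
endloop
endfacet
facet normal -0.888 0.125 -0.443
outer loop
vertex 2.609 0.758 0.031
vertex 3.045 1.504 -0.633
vertex 3.076 -0.721 -1.324
endloop
endfacet
facet normal 0.227 -0.718 -0.658
outer loop
vertex 3.512 0.025 -1.988
vertex 4.951 -0.178 -1.271
vertex 3.076 -0.721 -1.324
endloop
endfacet
facet normal -0.888 0.125 -0.443
outer loop
vertex 3.076 -0.721 -1.324
vertex 3.045 1.504 -0.633
vertex 3.512 0.025 -1.988
endloop
endfacet
facet normal 0.400 0.685 -0.609
outer loop
vertex 3.512 0.025 -1.988
vertex 4.484 1.301 0.084
vertex 4.951 -0.178 -1.271
endloop
endfacet
facet normal 0.400 0.685 -0.609
outer loop
vertex 3.045 1.504 -0.633
vertex 4.484 1.301 0.084
vertex 3.512 0.025 -1.988
endloop
endfacet
facet normal -0.502 -0.320 -0.803
outer loop
vertex 3.795 0.696 1.849
vertex 3.033 0.973 2.215
vertex 3.505 1.524 1.7
endloop
endfacet
facet normal 0.929 0.282 -0.241
outer loop
vertex 3.795 0.696 1.849
vertex 3.505 1.524 1.7
vertex 4.027 1.607 3.805
endloop
endfacet
facet normal -0.503 -0.320 -0.803
outer loop
vertex 3.505 1.524 1.7
vertex 3.033 0.973 2.215
vertex 2.743 1.802 2.066
endloop
endfacet
facet normal 0.293 0.950 -0.110
outer loop
vertex 3.505 1.524 1.7
vertex 2.743 1.802 2.066
vertex 4.027 1.607 3.805
endloop
endfacet
facet normal -0.502 -0.320 -0.803
outer loop
vertex 2.743 1.802 2.066
vertex 3.033 0.973 2.215
vertex 2.27 1.251 2.581
endloop
endfacet
facet normal -0.454 0.785 0.423
outer loop
vertex 2.743 1.802 2.066
vertex 2.27 1.251 2.581
vertex 4.027 1.607 3.805
endloop
endfacet
facet normal -0.502 -0.320 -0.803
outer loop
vertex 2.27 1.251 2.581
vertex 3.033 0.973 2.215
vertex 2.56 0.422 2.73
endloop
endfacet
facet normal -0.564 -0.049 0.824
outer loop
vertex 2.27 1.251 2.581
vertex 2.56 0.422 2.73
vertex 4.027 1.607 3.805
endloop
endfacet
facet normal -0.503 -0.319 -0.803
outer loop
vertex 2.56 0.422 2.73
vertex 3.033 0.973 2.215
vertex 3.322 0.145 2.363
endloop
endfacet
facet normal 0.073 -0.718 0.692
outer loop
vertex 2.56 0.422 2.73
vertex 3.322 0.145 2.363
vertex 4.027 1.607 3.805
endloop
endfacet
facet normal -0.502 -0.319 -0.804
outer loop
vertex 3.322 0.145 2.363
vertex 3.033 0.973 2.215
vertex 3.795 0.696 1.849
endloop
endfacet
facet normal 0.818 -0.553 0.160
outer loop
vertex 3.322 0.145 2.363
vertex 3.795 0.696 1.849
vertex 4.027 1.607 3.805
endloop
endfacet
facet normal -0.973 -0.120 -0.196
outer loop
vertex -0.378 -1.81 -1.116
vertex -0.461 -0.804 -1.322
vertex -0.081 -2.056 -2.441
endloop
endfacet
facet normal 0.081 -0.977 0.199
outer loop
vertex 2.021 -1.796 -2.018
vertex -0.378 -1.81 -1.116
vertex -0.081 -2.056 -2.441
endloop
endfacet
facet normal -0.973 -0.120 -0.196
outer loop
vertex -0.081 -2.056 -2.441
vertex -0.461 -0.804 -1.322
vertex -0.164 -1.05 -2.647
endloop
endfacet
facet normal 0.215 -0.179 -0.960
outer loop
vertex -0.164 -1.05 -2.647
vertex 2.021 -1.796 -2.018
vertex -0.081 -2.056 -2.441
endloop
endfacet
facet normal -0.215 0.179 0.960
outer loop
vertex -0.378 -1.81 -1.116
vertex 1.641 -0.544 -0.899
vertex -0.461 -0.804 -1.322
endloop
endfacet
facet normal 0.081 -0.977 0.199
outer loop
vertex 1.724 -1.55 -0.693
vertex -0.378 -1.81 -1.116
vertex 2.021 -1.796 -2.018
endloop
endfacet
facet normal -0.215 0.179 0.960
outer loop
vertex 1.724 -1.55 -0.693
vertex 1.641 -0.544 -0.899
vertex -0.378 -1.81 -1.116
endloop
endfacet
facet normal -0.081 0.977 -0.199
outer loop
vertex -0.461 -0.804 -1.322
vertex 1.641 -0.544 -0.899
vertex -0.164 -1.05 -2.647
endloop
endfacet
facet normal 0.215 -0.179 -0.960
outer loop
vertex 1.938 -0.79 -2.224
vertex 2.021 -1.796 -2.018
vertex -0.164 -1.05 -2.647
endloop
endfacet
facet normal -0.081 0.977 -0.199
outer loop
vertex -0.164 -1.05 -2.647
vertex 1.641 -0.544 -0.899
vertex 1.938 -0.79 -2.224
endloop
endfacet
facet normal 0.973 0.120 0.196
outer loop
vertex 1.938 -0.79 -2.224
vertex 1.724 -1.55 -0.693
vertex 2.021 -1.796 -2.018
endloop
endfacet
facet normal 0.973 0.120 0.196
outer loop
vertex 1.641 -0.544 -0.899
vertex 1.724 -1.55 -0.693
vertex 1.938 -0.79 -2.224
endloop
endfacet

endsolid


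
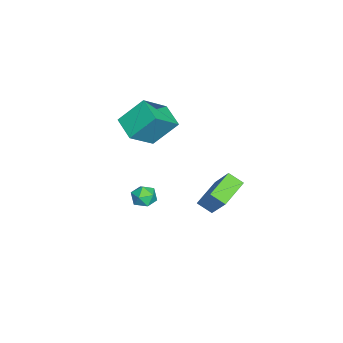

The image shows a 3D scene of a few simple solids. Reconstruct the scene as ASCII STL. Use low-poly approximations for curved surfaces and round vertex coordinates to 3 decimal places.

solid 
facet normal -0.499 -0.379 -0.779
outer loop
vertex 0.941 0.176 -4.246
vertex -0.421 0.832 -3.692
vertex 1.111 0.932 -4.723
endloop
endfacet
facet normal 0.846 -0.408 -0.345
outer loop
vertex 2.161 1.728 -3.088
vertex 0.941 0.176 -4.246
vertex 1.111 0.932 -4.723
endloop
endfacet
facet normal -0.500 -0.379 -0.779
outer loop
vertex 1.111 0.932 -4.723
vertex -0.421 0.832 -3.692
vertex -0.25 1.588 -4.169
endloop
endfacet
facet normal 0.187 0.831 -0.524
outer loop
vertex -0.25 1.588 -4.169
vertex 2.161 1.728 -3.088
vertex 1.111 0.932 -4.723
endloop
endfacet
facet normal -0.187 -0.831 0.524
outer loop
vertex 0.941 0.176 -4.246
vertex 0.629 1.628 -2.057
vertex -0.421 0.832 -3.692
endloop
endfacet
facet normal 0.846 -0.408 -0.344
outer loop
vertex 1.99 0.972 -2.611
vertex 0.941 0.176 -4.246
vertex 2.161 1.728 -3.088
endloop
endfacet
facet normal -0.187 -0.831 0.524
outer loop
vertex 1.99 0.972 -2.611
vertex 0.629 1.628 -2.057
vertex 0.941 0.176 -4.246
endloop
endfacet
facet normal -0.845 0.408 0.344
outer loop
vertex -0.421 0.832 -3.692
vertex 0.629 1.628 -2.057
vertex -0.25 1.588 -4.169
endloop
endfacet
facet normal 0.187 0.831 -0.524
outer loop
vertex 0.799 2.384 -2.534
vertex 2.161 1.728 -3.088
vertex -0.25 1.588 -4.169
endloop
endfacet
facet normal -0.846 0.407 0.344
outer loop
vertex -0.25 1.588 -4.169
vertex 0.629 1.628 -2.057
vertex 0.799 2.384 -2.534
endloop
endfacet
facet normal 0.499 0.379 0.779
outer loop
vertex 0.799 2.384 -2.534
vertex 1.99 0.972 -2.611
vertex 2.161 1.728 -3.088
endloop
endfacet
facet normal 0.500 0.379 0.779
outer loop
vertex 0.629 1.628 -2.057
vertex 1.99 0.972 -2.611
vertex 0.799 2.384 -2.534
endloop
endfacet
facet normal -0.150 0.525 0.838
outer loop
vertex 3.313 -1.439 -1.435
vertex 3.689 -1.89 -1.085
vertex 3.987 -1.346 -1.373
endloop
endfacet
facet normal -0.156 0.952 0.264
outer loop
vertex 3.313 -1.439 -1.435
vertex 3.987 -1.346 -1.373
vertex 3.679 -1.23 -1.972
endloop
endfacet
facet normal -0.669 0.723 -0.174
outer loop
vertex 3.313 -1.439 -1.435
vertex 3.679 -1.23 -1.972
vertex 3.191 -1.701 -2.054
endloop
endfacet
facet normal -0.980 0.155 0.128
outer loop
vertex 3.313 -1.439 -1.435
vertex 3.191 -1.701 -2.054
vertex 3.198 -2.109 -1.506
endloop
endfacet
facet normal -0.659 0.034 0.751
outer loop
vertex 3.313 -1.439 -1.435
vertex 3.198 -2.109 -1.506
vertex 3.689 -1.89 -1.085
endloop
endfacet
facet normal 0.470 0.880 -0.072
outer loop
vertex 3.679 -1.23 -1.972
vertex 3.987 -1.346 -1.373
vertex 4.282 -1.551 -1.954
endloop
endfacet
facet normal 0.480 0.190 0.856
outer loop
vertex 3.987 -1.346 -1.373
vertex 3.689 -1.89 -1.085
vertex 4.289 -1.959 -1.406
endloop
endfacet
facet normal -0.344 -0.606 0.717
outer loop
vertex 3.689 -1.89 -1.085
vertex 3.198 -2.109 -1.506
vertex 3.801 -2.43 -1.488
endloop
endfacet
facet normal -0.864 -0.410 -0.294
outer loop
vertex 3.198 -2.109 -1.506
vertex 3.191 -1.701 -2.054
vertex 3.493 -2.314 -2.087
endloop
endfacet
facet normal -0.360 0.509 -0.782
outer loop
vertex 3.191 -1.701 -2.054
vertex 3.679 -1.23 -1.972
vertex 3.791 -1.77 -2.375
endloop
endfacet
facet normal 0.980 -0.155 -0.128
outer loop
vertex 4.167 -2.221 -2.025
vertex 4.282 -1.551 -1.954
vertex 4.289 -1.959 -1.406
endloop
endfacet
facet normal 0.669 -0.723 0.174
outer loop
vertex 4.167 -2.221 -2.025
vertex 4.289 -1.959 -1.406
vertex 3.801 -2.43 -1.488
endloop
endfacet
facet normal 0.156 -0.952 -0.264
outer loop
vertex 4.167 -2.221 -2.025
vertex 3.801 -2.43 -1.488
vertex 3.493 -2.314 -2.087
endloop
endfacet
facet normal 0.150 -0.525 -0.838
outer loop
vertex 4.167 -2.221 -2.025
vertex 3.493 -2.314 -2.087
vertex 3.791 -1.77 -2.375
endloop
endfacet
facet normal 0.659 -0.034 -0.751
outer loop
vertex 4.167 -2.221 -2.025
vertex 3.791 -1.77 -2.375
vertex 4.282 -1.551 -1.954
endloop
endfacet
facet normal 0.864 0.410 0.294
outer loop
vertex 4.289 -1.959 -1.406
vertex 4.282 -1.551 -1.954
vertex 3.987 -1.346 -1.373
endloop
endfacet
facet normal 0.360 -0.509 0.782
outer loop
vertex 3.801 -2.43 -1.488
vertex 4.289 -1.959 -1.406
vertex 3.689 -1.89 -1.085
endloop
endfacet
facet normal -0.470 -0.880 0.072
outer loop
vertex 3.493 -2.314 -2.087
vertex 3.801 -2.43 -1.488
vertex 3.198 -2.109 -1.506
endloop
endfacet
facet normal -0.480 -0.190 -0.856
outer loop
vertex 3.791 -1.77 -2.375
vertex 3.493 -2.314 -2.087
vertex 3.191 -1.701 -2.054
endloop
endfacet
facet normal 0.344 0.606 -0.717
outer loop
vertex 4.282 -1.551 -1.954
vertex 3.791 -1.77 -2.375
vertex 3.679 -1.23 -1.972
endloop
endfacet
facet normal -0.766 -0.567 0.303
outer loop
vertex -2.538 -3.052 0.279
vertex -3.691 -2.122 -0.895
vertex -2.165 -4.268 -1.051
endloop
endfacet
facet normal 0.610 -0.492 0.621
outer loop
vertex -1.069 -3.458 -1.485
vertex -2.538 -3.052 0.279
vertex -2.165 -4.268 -1.051
endloop
endfacet
facet normal -0.766 -0.567 0.303
outer loop
vertex -2.165 -4.268 -1.051
vertex -3.691 -2.122 -0.895
vertex -3.317 -3.338 -2.225
endloop
endfacet
facet normal 0.203 -0.661 -0.722
outer loop
vertex -3.317 -3.338 -2.225
vertex -1.069 -3.458 -1.485
vertex -2.165 -4.268 -1.051
endloop
endfacet
facet normal -0.202 0.661 0.723
outer loop
vertex -2.538 -3.052 0.279
vertex -2.595 -1.312 -1.329
vertex -3.691 -2.122 -0.895
endloop
endfacet
facet normal 0.610 -0.492 0.621
outer loop
vertex -1.443 -2.242 -0.155
vertex -2.538 -3.052 0.279
vertex -1.069 -3.458 -1.485
endloop
endfacet
facet normal -0.203 0.661 0.722
outer loop
vertex -1.443 -2.242 -0.155
vertex -2.595 -1.312 -1.329
vertex -2.538 -3.052 0.279
endloop
endfacet
facet normal -0.610 0.492 -0.621
outer loop
vertex -3.691 -2.122 -0.895
vertex -2.595 -1.312 -1.329
vertex -3.317 -3.338 -2.225
endloop
endfacet
facet normal 0.203 -0.661 -0.723
outer loop
vertex -2.222 -2.528 -2.659
vertex -1.069 -3.458 -1.485
vertex -3.317 -3.338 -2.225
endloop
endfacet
facet normal -0.610 0.492 -0.621
outer loop
vertex -3.317 -3.338 -2.225
vertex -2.595 -1.312 -1.329
vertex -2.222 -2.528 -2.659
endloop
endfacet
facet normal 0.766 0.567 -0.303
outer loop
vertex -2.222 -2.528 -2.659
vertex -1.443 -2.242 -0.155
vertex -1.069 -3.458 -1.485
endloop
endfacet
facet normal 0.766 0.567 -0.303
outer loop
vertex -2.595 -1.312 -1.329
vertex -1.443 -2.242 -0.155
vertex -2.222 -2.528 -2.659
endloop
endfacet

endsolid


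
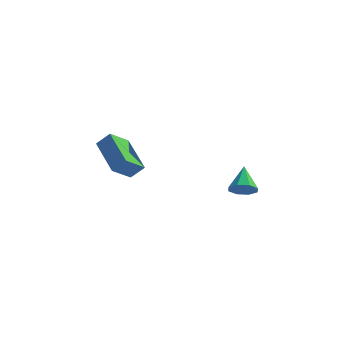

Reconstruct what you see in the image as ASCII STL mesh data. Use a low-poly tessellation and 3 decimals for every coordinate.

solid 
facet normal -0.693 -0.155 -0.704
outer loop
vertex -4.413 -2.189 3.765
vertex -3.806 -1.398 2.993
vertex -3.356 -3.692 3.055
endloop
endfacet
facet normal -0.482 -0.628 0.611
outer loop
vertex -2.774 -3.562 3.647
vertex -4.413 -2.189 3.765
vertex -3.356 -3.692 3.055
endloop
endfacet
facet normal -0.693 -0.155 -0.704
outer loop
vertex -3.356 -3.692 3.055
vertex -3.806 -1.398 2.993
vertex -2.749 -2.902 2.284
endloop
endfacet
facet normal 0.536 -0.763 -0.360
outer loop
vertex -2.749 -2.902 2.284
vertex -2.774 -3.562 3.647
vertex -3.356 -3.692 3.055
endloop
endfacet
facet normal -0.537 0.763 0.360
outer loop
vertex -4.413 -2.189 3.765
vertex -3.224 -1.268 3.585
vertex -3.806 -1.398 2.993
endloop
endfacet
facet normal -0.481 -0.627 0.613
outer loop
vertex -3.831 -2.058 4.356
vertex -4.413 -2.189 3.765
vertex -2.774 -3.562 3.647
endloop
endfacet
facet normal -0.537 0.763 0.359
outer loop
vertex -3.831 -2.058 4.356
vertex -3.224 -1.268 3.585
vertex -4.413 -2.189 3.765
endloop
endfacet
facet normal 0.482 0.627 -0.612
outer loop
vertex -3.806 -1.398 2.993
vertex -3.224 -1.268 3.585
vertex -2.749 -2.902 2.284
endloop
endfacet
facet normal 0.537 -0.763 -0.360
outer loop
vertex -2.167 -2.771 2.875
vertex -2.774 -3.562 3.647
vertex -2.749 -2.902 2.284
endloop
endfacet
facet normal 0.481 0.627 -0.613
outer loop
vertex -2.749 -2.902 2.284
vertex -3.224 -1.268 3.585
vertex -2.167 -2.771 2.875
endloop
endfacet
facet normal 0.693 0.155 0.704
outer loop
vertex -2.167 -2.771 2.875
vertex -3.831 -2.058 4.356
vertex -2.774 -3.562 3.647
endloop
endfacet
facet normal 0.693 0.155 0.704
outer loop
vertex -3.224 -1.268 3.585
vertex -3.831 -2.058 4.356
vertex -2.167 -2.771 2.875
endloop
endfacet
facet normal 0.114 -0.800 -0.590
outer loop
vertex 2.333 -2.954 2.439
vertex 2.017 -2.64 1.952
vertex 2.647 -2.691 2.143
endloop
endfacet
facet normal 0.660 0.056 0.750
outer loop
vertex 2.333 -2.954 2.439
vertex 2.647 -2.691 2.143
vertex 1.863 -1.56 2.748
endloop
endfacet
facet normal 0.114 -0.799 -0.590
outer loop
vertex 2.647 -2.691 2.143
vertex 2.017 -2.64 1.952
vertex 2.591 -2.398 1.735
endloop
endfacet
facet normal 0.853 0.472 0.222
outer loop
vertex 2.647 -2.691 2.143
vertex 2.591 -2.398 1.735
vertex 1.863 -1.56 2.748
endloop
endfacet
facet normal 0.115 -0.800 -0.589
outer loop
vertex 2.591 -2.398 1.735
vertex 2.017 -2.64 1.952
vertex 2.2 -2.247 1.454
endloop
endfacet
facet normal 0.520 0.803 -0.291
outer loop
vertex 2.591 -2.398 1.735
vertex 2.2 -2.247 1.454
vertex 1.863 -1.56 2.748
endloop
endfacet
facet normal 0.114 -0.800 -0.589
outer loop
vertex 2.2 -2.247 1.454
vertex 2.017 -2.64 1.952
vertex 1.701 -2.326 1.465
endloop
endfacet
facet normal -0.147 0.857 -0.493
outer loop
vertex 2.2 -2.247 1.454
vertex 1.701 -2.326 1.465
vertex 1.863 -1.56 2.748
endloop
endfacet
facet normal 0.114 -0.800 -0.590
outer loop
vertex 1.701 -2.326 1.465
vertex 2.017 -2.64 1.952
vertex 1.387 -2.589 1.761
endloop
endfacet
facet normal -0.753 0.602 -0.264
outer loop
vertex 1.701 -2.326 1.465
vertex 1.387 -2.589 1.761
vertex 1.863 -1.56 2.748
endloop
endfacet
facet normal 0.114 -0.800 -0.590
outer loop
vertex 1.387 -2.589 1.761
vertex 2.017 -2.64 1.952
vertex 1.442 -2.882 2.169
endloop
endfacet
facet normal -0.947 0.187 0.262
outer loop
vertex 1.387 -2.589 1.761
vertex 1.442 -2.882 2.169
vertex 1.863 -1.56 2.748
endloop
endfacet
facet normal 0.114 -0.800 -0.589
outer loop
vertex 1.442 -2.882 2.169
vertex 2.017 -2.64 1.952
vertex 1.834 -3.033 2.45
endloop
endfacet
facet normal -0.613 -0.145 0.777
outer loop
vertex 1.442 -2.882 2.169
vertex 1.834 -3.033 2.45
vertex 1.863 -1.56 2.748
endloop
endfacet
facet normal 0.114 -0.800 -0.589
outer loop
vertex 1.834 -3.033 2.45
vertex 2.017 -2.64 1.952
vertex 2.333 -2.954 2.439
endloop
endfacet
facet normal 0.053 -0.199 0.979
outer loop
vertex 1.834 -3.033 2.45
vertex 2.333 -2.954 2.439
vertex 1.863 -1.56 2.748
endloop
endfacet

endsolid


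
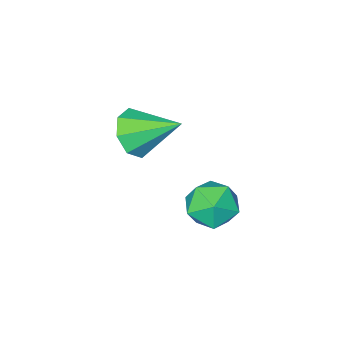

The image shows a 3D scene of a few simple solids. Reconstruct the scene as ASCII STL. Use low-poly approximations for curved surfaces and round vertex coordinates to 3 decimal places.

solid 
facet normal 0.127 0.195 0.972
outer loop
vertex 2.344 0.229 -0.913
vertex 1.389 -0.255 -0.691
vertex 2.312 -0.841 -0.694
endloop
endfacet
facet normal 0.755 0.110 0.646
outer loop
vertex 2.344 0.229 -0.913
vertex 2.312 -0.841 -0.694
vertex 2.948 -0.467 -1.501
endloop
endfacet
facet normal 0.798 0.590 0.121
outer loop
vertex 2.344 0.229 -0.913
vertex 2.948 -0.467 -1.501
vertex 2.418 0.351 -1.997
endloop
endfacet
facet normal 0.196 0.973 0.123
outer loop
vertex 2.344 0.229 -0.913
vertex 2.418 0.351 -1.997
vertex 1.455 0.482 -1.497
endloop
endfacet
facet normal -0.219 0.729 0.649
outer loop
vertex 2.344 0.229 -0.913
vertex 1.455 0.482 -1.497
vertex 1.389 -0.255 -0.691
endloop
endfacet
facet normal 0.764 -0.541 0.351
outer loop
vertex 2.948 -0.467 -1.501
vertex 2.312 -0.841 -0.694
vertex 2.365 -1.382 -1.643
endloop
endfacet
facet normal -0.253 -0.403 0.880
outer loop
vertex 2.312 -0.841 -0.694
vertex 1.389 -0.255 -0.691
vertex 1.402 -1.251 -1.143
endloop
endfacet
facet normal -0.812 0.462 0.356
outer loop
vertex 1.389 -0.255 -0.691
vertex 1.455 0.482 -1.497
vertex 0.872 -0.433 -1.639
endloop
endfacet
facet normal -0.141 0.857 -0.496
outer loop
vertex 1.455 0.482 -1.497
vertex 2.418 0.351 -1.997
vertex 1.508 -0.059 -2.446
endloop
endfacet
facet normal 0.833 0.237 -0.499
outer loop
vertex 2.418 0.351 -1.997
vertex 2.948 -0.467 -1.501
vertex 2.431 -0.645 -2.449
endloop
endfacet
facet normal -0.196 -0.973 -0.123
outer loop
vertex 1.476 -1.129 -2.227
vertex 2.365 -1.382 -1.643
vertex 1.402 -1.251 -1.143
endloop
endfacet
facet normal -0.798 -0.590 -0.121
outer loop
vertex 1.476 -1.129 -2.227
vertex 1.402 -1.251 -1.143
vertex 0.872 -0.433 -1.639
endloop
endfacet
facet normal -0.755 -0.110 -0.646
outer loop
vertex 1.476 -1.129 -2.227
vertex 0.872 -0.433 -1.639
vertex 1.508 -0.059 -2.446
endloop
endfacet
facet normal -0.127 -0.195 -0.972
outer loop
vertex 1.476 -1.129 -2.227
vertex 1.508 -0.059 -2.446
vertex 2.431 -0.645 -2.449
endloop
endfacet
facet normal 0.219 -0.729 -0.649
outer loop
vertex 1.476 -1.129 -2.227
vertex 2.431 -0.645 -2.449
vertex 2.365 -1.382 -1.643
endloop
endfacet
facet normal 0.141 -0.857 0.496
outer loop
vertex 1.402 -1.251 -1.143
vertex 2.365 -1.382 -1.643
vertex 2.312 -0.841 -0.694
endloop
endfacet
facet normal -0.833 -0.237 0.499
outer loop
vertex 0.872 -0.433 -1.639
vertex 1.402 -1.251 -1.143
vertex 1.389 -0.255 -0.691
endloop
endfacet
facet normal -0.764 0.541 -0.351
outer loop
vertex 1.508 -0.059 -2.446
vertex 0.872 -0.433 -1.639
vertex 1.455 0.482 -1.497
endloop
endfacet
facet normal 0.253 0.403 -0.880
outer loop
vertex 2.431 -0.645 -2.449
vertex 1.508 -0.059 -2.446
vertex 2.418 0.351 -1.997
endloop
endfacet
facet normal 0.812 -0.462 -0.356
outer loop
vertex 2.365 -1.382 -1.643
vertex 2.431 -0.645 -2.449
vertex 2.948 -0.467 -1.501
endloop
endfacet
facet normal 0.450 -0.714 -0.536
outer loop
vertex 3.193 -4.374 -0.048
vertex 2.252 -4.61 -0.523
vertex 3.068 -3.935 -0.738
endloop
endfacet
facet normal 0.602 0.719 0.348
outer loop
vertex 3.193 -4.374 -0.048
vertex 3.068 -3.935 -0.738
vertex 1.308 -3.11 0.603
endloop
endfacet
facet normal 0.450 -0.714 -0.536
outer loop
vertex 3.068 -3.935 -0.738
vertex 2.252 -4.61 -0.523
vertex 2.465 -3.892 -1.301
endloop
endfacet
facet normal 0.272 0.937 -0.220
outer loop
vertex 3.068 -3.935 -0.738
vertex 2.465 -3.892 -1.301
vertex 1.308 -3.11 0.603
endloop
endfacet
facet normal 0.450 -0.714 -0.536
outer loop
vertex 2.465 -3.892 -1.301
vertex 2.252 -4.61 -0.523
vertex 1.737 -4.269 -1.409
endloop
endfacet
facet normal -0.329 0.786 -0.523
outer loop
vertex 2.465 -3.892 -1.301
vertex 1.737 -4.269 -1.409
vertex 1.308 -3.11 0.603
endloop
endfacet
facet normal 0.450 -0.714 -0.536
outer loop
vertex 1.737 -4.269 -1.409
vertex 2.252 -4.61 -0.523
vertex 1.311 -4.846 -0.998
endloop
endfacet
facet normal -0.852 0.354 -0.386
outer loop
vertex 1.737 -4.269 -1.409
vertex 1.311 -4.846 -0.998
vertex 1.308 -3.11 0.603
endloop
endfacet
facet normal 0.450 -0.714 -0.536
outer loop
vertex 1.311 -4.846 -0.998
vertex 2.252 -4.61 -0.523
vertex 1.437 -5.285 -0.308
endloop
endfacet
facet normal -0.988 -0.106 0.113
outer loop
vertex 1.311 -4.846 -0.998
vertex 1.437 -5.285 -0.308
vertex 1.308 -3.11 0.603
endloop
endfacet
facet normal 0.450 -0.714 -0.536
outer loop
vertex 1.437 -5.285 -0.308
vertex 2.252 -4.61 -0.523
vertex 2.04 -5.328 0.255
endloop
endfacet
facet normal -0.658 -0.324 0.680
outer loop
vertex 1.437 -5.285 -0.308
vertex 2.04 -5.328 0.255
vertex 1.308 -3.11 0.603
endloop
endfacet
facet normal 0.449 -0.714 -0.537
outer loop
vertex 2.04 -5.328 0.255
vertex 2.252 -4.61 -0.523
vertex 2.768 -4.951 0.363
endloop
endfacet
facet normal -0.056 -0.173 0.983
outer loop
vertex 2.04 -5.328 0.255
vertex 2.768 -4.951 0.363
vertex 1.308 -3.11 0.603
endloop
endfacet
facet normal 0.450 -0.714 -0.537
outer loop
vertex 2.768 -4.951 0.363
vertex 2.252 -4.61 -0.523
vertex 3.193 -4.374 -0.048
endloop
endfacet
facet normal 0.466 0.259 0.846
outer loop
vertex 2.768 -4.951 0.363
vertex 3.193 -4.374 -0.048
vertex 1.308 -3.11 0.603
endloop
endfacet

endsolid


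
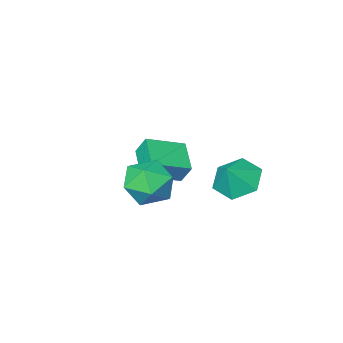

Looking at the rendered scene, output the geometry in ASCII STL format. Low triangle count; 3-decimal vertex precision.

solid 
facet normal -0.812 0.579 -0.075
outer loop
vertex 1.232 0.122 -2.594
vertex 0.716 -0.551 -2.2
vertex 1.128 0.096 -1.665
endloop
endfacet
facet normal -0.224 0.975 0.002
outer loop
vertex 1.232 0.122 -2.594
vertex 1.128 0.096 -1.665
vertex 1.965 0.289 -2.036
endloop
endfacet
facet normal 0.220 0.817 -0.533
outer loop
vertex 1.232 0.122 -2.594
vertex 1.965 0.289 -2.036
vertex 2.07 -0.239 -2.801
endloop
endfacet
facet normal -0.093 0.323 -0.942
outer loop
vertex 1.232 0.122 -2.594
vertex 2.07 -0.239 -2.801
vertex 1.299 -0.759 -2.903
endloop
endfacet
facet normal -0.732 0.175 -0.659
outer loop
vertex 1.232 0.122 -2.594
vertex 1.299 -0.759 -2.903
vertex 0.716 -0.551 -2.2
endloop
endfacet
facet normal 0.091 0.785 0.613
outer loop
vertex 1.965 0.289 -2.036
vertex 1.128 0.096 -1.665
vertex 1.901 -0.281 -1.297
endloop
endfacet
facet normal -0.860 0.143 0.489
outer loop
vertex 1.128 0.096 -1.665
vertex 0.716 -0.551 -2.2
vertex 1.13 -0.801 -1.399
endloop
endfacet
facet normal -0.731 -0.509 -0.456
outer loop
vertex 0.716 -0.551 -2.2
vertex 1.299 -0.759 -2.903
vertex 1.235 -1.329 -2.164
endloop
endfacet
facet normal 0.303 -0.270 -0.914
outer loop
vertex 1.299 -0.759 -2.903
vertex 2.07 -0.239 -2.801
vertex 2.072 -1.136 -2.535
endloop
endfacet
facet normal 0.810 0.529 -0.254
outer loop
vertex 2.07 -0.239 -2.801
vertex 1.965 0.289 -2.036
vertex 2.484 -0.489 -2.0
endloop
endfacet
facet normal 0.093 -0.323 0.942
outer loop
vertex 1.968 -1.162 -1.606
vertex 1.901 -0.281 -1.297
vertex 1.13 -0.801 -1.399
endloop
endfacet
facet normal -0.220 -0.817 0.533
outer loop
vertex 1.968 -1.162 -1.606
vertex 1.13 -0.801 -1.399
vertex 1.235 -1.329 -2.164
endloop
endfacet
facet normal 0.224 -0.975 -0.002
outer loop
vertex 1.968 -1.162 -1.606
vertex 1.235 -1.329 -2.164
vertex 2.072 -1.136 -2.535
endloop
endfacet
facet normal 0.812 -0.579 0.075
outer loop
vertex 1.968 -1.162 -1.606
vertex 2.072 -1.136 -2.535
vertex 2.484 -0.489 -2.0
endloop
endfacet
facet normal 0.732 -0.175 0.659
outer loop
vertex 1.968 -1.162 -1.606
vertex 2.484 -0.489 -2.0
vertex 1.901 -0.281 -1.297
endloop
endfacet
facet normal -0.303 0.270 0.914
outer loop
vertex 1.13 -0.801 -1.399
vertex 1.901 -0.281 -1.297
vertex 1.128 0.096 -1.665
endloop
endfacet
facet normal -0.810 -0.529 0.254
outer loop
vertex 1.235 -1.329 -2.164
vertex 1.13 -0.801 -1.399
vertex 0.716 -0.551 -2.2
endloop
endfacet
facet normal -0.091 -0.785 -0.613
outer loop
vertex 2.072 -1.136 -2.535
vertex 1.235 -1.329 -2.164
vertex 1.299 -0.759 -2.903
endloop
endfacet
facet normal 0.860 -0.143 -0.489
outer loop
vertex 2.484 -0.489 -2.0
vertex 2.072 -1.136 -2.535
vertex 2.07 -0.239 -2.801
endloop
endfacet
facet normal 0.731 0.509 0.456
outer loop
vertex 1.901 -0.281 -1.297
vertex 2.484 -0.489 -2.0
vertex 1.965 0.289 -2.036
endloop
endfacet
facet normal -0.576 -0.233 -0.783
outer loop
vertex -1.575 -0.77 -4.143
vertex -2.091 -1.267 -3.616
vertex -2.277 -0.405 -3.735
endloop
endfacet
facet normal 0.520 0.842 0.142
outer loop
vertex -1.575 -0.77 -4.143
vertex -2.277 -0.405 -3.735
vertex -1.509 -1.033 -2.824
endloop
endfacet
facet normal -0.577 -0.233 -0.783
outer loop
vertex -2.277 -0.405 -3.735
vertex -2.091 -1.267 -3.616
vertex -2.793 -0.903 -3.207
endloop
endfacet
facet normal -0.108 0.774 0.624
outer loop
vertex -2.277 -0.405 -3.735
vertex -2.793 -0.903 -3.207
vertex -1.509 -1.033 -2.824
endloop
endfacet
facet normal -0.577 -0.233 -0.783
outer loop
vertex -2.793 -0.903 -3.207
vertex -2.091 -1.267 -3.616
vertex -2.607 -1.765 -3.088
endloop
endfacet
facet normal -0.278 0.072 0.958
outer loop
vertex -2.793 -0.903 -3.207
vertex -2.607 -1.765 -3.088
vertex -1.509 -1.033 -2.824
endloop
endfacet
facet normal -0.577 -0.232 -0.783
outer loop
vertex -2.607 -1.765 -3.088
vertex -2.091 -1.267 -3.616
vertex -1.906 -2.13 -3.497
endloop
endfacet
facet normal 0.180 -0.561 0.808
outer loop
vertex -2.607 -1.765 -3.088
vertex -1.906 -2.13 -3.497
vertex -1.509 -1.033 -2.824
endloop
endfacet
facet normal -0.576 -0.232 -0.784
outer loop
vertex -1.906 -2.13 -3.497
vertex -2.091 -1.267 -3.616
vertex -1.389 -1.632 -4.024
endloop
endfacet
facet normal 0.807 -0.492 0.326
outer loop
vertex -1.906 -2.13 -3.497
vertex -1.389 -1.632 -4.024
vertex -1.509 -1.033 -2.824
endloop
endfacet
facet normal -0.576 -0.233 -0.783
outer loop
vertex -1.389 -1.632 -4.024
vertex -2.091 -1.267 -3.616
vertex -1.575 -0.77 -4.143
endloop
endfacet
facet normal 0.978 0.210 -0.007
outer loop
vertex -1.389 -1.632 -4.024
vertex -1.575 -0.77 -4.143
vertex -1.509 -1.033 -2.824
endloop
endfacet
facet normal -0.914 0.219 -0.340
outer loop
vertex -1.375 -3.281 -2.821
vertex -0.944 -2.172 -3.266
vertex -1.194 -3.638 -3.537
endloop
endfacet
facet normal -0.339 -0.873 0.350
outer loop
vertex 0.104 -3.948 -3.054
vertex -1.375 -3.281 -2.821
vertex -1.194 -3.638 -3.537
endloop
endfacet
facet normal -0.915 0.219 -0.339
outer loop
vertex -1.194 -3.638 -3.537
vertex -0.944 -2.172 -3.266
vertex -0.764 -2.528 -3.981
endloop
endfacet
facet normal 0.221 -0.435 -0.873
outer loop
vertex -0.764 -2.528 -3.981
vertex 0.104 -3.948 -3.054
vertex -1.194 -3.638 -3.537
endloop
endfacet
facet normal -0.221 0.436 0.873
outer loop
vertex -1.375 -3.281 -2.821
vertex 0.354 -2.482 -2.783
vertex -0.944 -2.172 -3.266
endloop
endfacet
facet normal -0.339 -0.873 0.350
outer loop
vertex -0.076 -3.592 -2.339
vertex -1.375 -3.281 -2.821
vertex 0.104 -3.948 -3.054
endloop
endfacet
facet normal -0.220 0.435 0.873
outer loop
vertex -0.076 -3.592 -2.339
vertex 0.354 -2.482 -2.783
vertex -1.375 -3.281 -2.821
endloop
endfacet
facet normal 0.339 0.874 -0.350
outer loop
vertex -0.944 -2.172 -3.266
vertex 0.354 -2.482 -2.783
vertex -0.764 -2.528 -3.981
endloop
endfacet
facet normal 0.220 -0.436 -0.873
outer loop
vertex 0.535 -2.839 -3.499
vertex 0.104 -3.948 -3.054
vertex -0.764 -2.528 -3.981
endloop
endfacet
facet normal 0.339 0.873 -0.350
outer loop
vertex -0.764 -2.528 -3.981
vertex 0.354 -2.482 -2.783
vertex 0.535 -2.839 -3.499
endloop
endfacet
facet normal 0.915 -0.219 0.339
outer loop
vertex 0.535 -2.839 -3.499
vertex -0.076 -3.592 -2.339
vertex 0.104 -3.948 -3.054
endloop
endfacet
facet normal 0.915 -0.218 0.340
outer loop
vertex 0.354 -2.482 -2.783
vertex -0.076 -3.592 -2.339
vertex 0.535 -2.839 -3.499
endloop
endfacet

endsolid
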